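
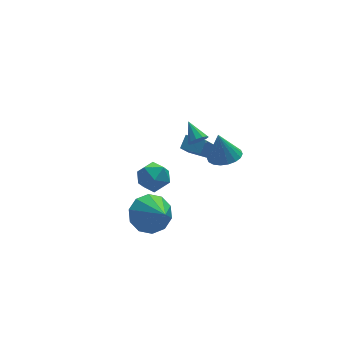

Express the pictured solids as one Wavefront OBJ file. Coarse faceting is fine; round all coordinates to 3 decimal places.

v 0.552 1.667 -0.6
v 1.011 2.075 -0.072
v -0.172 2.441 -0.568
v 0.287 2.849 -0.04
v 1.293 2.411 -1.82
v 1.752 2.819 -1.292
v 0.569 3.185 -1.788
v 1.028 3.593 -1.26
v -2.455 2.122 -2.207
v -2.049 2.49 -2.966
v -1.131 2.17 -1.474
v -0.725 2.538 -2.233
v -1.344 3.041 -1.744
v -2.163 3.011 -2.196
v -1.017 1.649 -2.244
v -1.836 1.619 -2.696
v -1.16 2.198 -2.988
v -1.362 3.058 -2.679
v -1.818 1.602 -1.761
v -2.02 2.462 -1.452
v -0.111 -2.678 3.172
v 0.399 -3.273 3.375
v -0.329 -2.402 4.528
v 0.616 -2.986 3.352
v 0.689 -2.638 3.293
v 0.603 -2.298 3.21
v 0.376 -2.033 3.12
v 0.052 -1.895 3.04
v -0.304 -1.913 2.986
v -0.622 -2.082 2.97
v -0.839 -2.369 2.993
v -0.911 -2.717 3.052
v -0.826 -3.058 3.135
v -0.598 -3.323 3.225
v -0.275 -3.46 3.305
v 0.081 -3.442 3.358
v 0.232 1.188 0.938
v 0.455 1.468 0.547
v 0.128 2.172 1.582
v 0.131 1.466 0.498
v -0.154 1.357 0.617
v -0.292 1.185 0.859
v -0.23 1.013 1.131
v 0.009 0.909 1.329
v 0.333 0.911 1.379
v 0.618 1.019 1.26
v 0.756 1.192 1.018
v 0.694 1.363 0.746
v -3.669 -2.623 0.167
v -2.742 -2.887 -0.251
v -3.531 -4.117 1.413
v -2.632 -2.471 0.235
v -2.918 -2.113 0.695
v -3.491 -1.951 0.953
v -4.131 -2.045 0.911
v -4.595 -2.36 0.584
v -4.705 -2.776 0.098
v -4.419 -3.133 -0.361
v -3.847 -3.296 -0.62
v -3.206 -3.202 -0.577
f 2 4 1
f 5 2 1
f 1 4 3
f 3 5 1
f 2 8 4
f 6 2 5
f 6 8 2
f 4 8 3
f 7 5 3
f 3 8 7
f 7 6 5
f 8 6 7
f 9 20 14
f 9 14 10
f 9 10 16
f 9 16 19
f 9 19 20
f 10 14 18
f 14 20 13
f 20 19 11
f 19 16 15
f 16 10 17
f 12 18 13
f 12 13 11
f 12 11 15
f 12 15 17
f 12 17 18
f 13 18 14
f 11 13 20
f 15 11 19
f 17 15 16
f 18 17 10
f 22 21 24
f 22 24 23
f 24 21 25
f 24 25 23
f 25 21 26
f 25 26 23
f 26 21 27
f 26 27 23
f 27 21 28
f 27 28 23
f 28 21 29
f 28 29 23
f 29 21 30
f 29 30 23
f 30 21 31
f 30 31 23
f 31 21 32
f 31 32 23
f 32 21 33
f 32 33 23
f 33 21 34
f 33 34 23
f 34 21 35
f 34 35 23
f 35 21 36
f 35 36 23
f 36 21 22
f 36 22 23
f 38 37 40
f 38 40 39
f 40 37 41
f 40 41 39
f 41 37 42
f 41 42 39
f 42 37 43
f 42 43 39
f 43 37 44
f 43 44 39
f 44 37 45
f 44 45 39
f 45 37 46
f 45 46 39
f 46 37 47
f 46 47 39
f 47 37 48
f 47 48 39
f 48 37 38
f 48 38 39
f 50 49 52
f 50 52 51
f 52 49 53
f 52 53 51
f 53 49 54
f 53 54 51
f 54 49 55
f 54 55 51
f 55 49 56
f 55 56 51
f 56 49 57
f 56 57 51
f 57 49 58
f 57 58 51
f 58 49 59
f 58 59 51
f 59 49 60
f 59 60 51
f 60 49 50
f 60 50 51



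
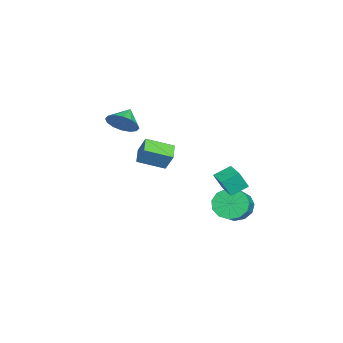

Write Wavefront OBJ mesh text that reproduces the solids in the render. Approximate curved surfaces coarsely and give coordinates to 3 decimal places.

v -3.024 -2.889 0.481
v -2.684 -2.365 1.61
v -3.432 -1.283 -0.141
v -3.092 -0.759 0.988
v -1.928 -2.761 0.092
v -1.588 -2.237 1.221
v -2.336 -1.155 -0.53
v -1.996 -0.631 0.599
v 3.138 2.951 1.115
v 3.382 2.471 2.188
v 2.622 3.819 1.621
v 2.866 3.34 2.693
v 4.194 3.56 1.147
v 4.438 3.081 2.219
v 3.678 4.429 1.652
v 3.922 3.949 2.725
v 2.378 3.55 -0.589
v 2.87 4.132 -1.297
v 4.194 4.032 -0.459
v 3.702 3.45 0.249
v 2.648 4.504 -0.902
v 3.972 4.404 -0.065
v 2.341 4.574 -0.408
v 3.665 4.474 0.429
v 2.045 4.318 0.029
v 3.37 4.218 0.866
v 1.855 3.819 0.27
v 3.18 3.719 1.107
v 1.831 3.234 0.238
v 3.156 3.134 1.075
v 1.981 2.75 -0.056
v 3.305 2.65 0.781
v 2.256 2.519 -0.519
v 3.58 2.419 0.318
v 2.57 2.616 -1.005
v 3.895 2.516 -0.167
v 2.823 3.01 -1.358
v 4.148 2.91 -0.52
v 2.935 3.575 -1.467
v 4.259 3.475 -0.629
v -2.528 -3.684 2.805
v -1.932 -3.505 3.638
v -3.572 -3.416 3.495
v -1.972 -3.029 3.391
v -2.162 -2.728 2.987
v -2.45 -2.683 2.534
v -2.758 -2.907 2.154
v -3.005 -3.339 1.948
v -3.124 -3.864 1.972
v -3.083 -4.34 2.219
v -2.894 -4.641 2.624
v -2.606 -4.685 3.077
v -2.298 -4.462 3.457
v -2.051 -4.03 3.662
f 2 4 1
f 5 2 1
f 1 4 3
f 3 5 1
f 2 8 4
f 6 2 5
f 6 8 2
f 4 8 3
f 7 5 3
f 3 8 7
f 7 6 5
f 8 6 7
f 10 12 9
f 13 10 9
f 9 12 11
f 11 13 9
f 10 16 12
f 14 10 13
f 14 16 10
f 12 16 11
f 15 13 11
f 11 16 15
f 15 14 13
f 16 14 15
f 18 17 21
f 18 21 19
f 19 21 22
f 19 22 20
f 21 17 23
f 21 23 22
f 22 23 24
f 22 24 20
f 23 17 25
f 23 25 24
f 24 25 26
f 24 26 20
f 25 17 27
f 25 27 26
f 26 27 28
f 26 28 20
f 27 17 29
f 27 29 28
f 28 29 30
f 28 30 20
f 29 17 31
f 29 31 30
f 30 31 32
f 30 32 20
f 31 17 33
f 31 33 32
f 32 33 34
f 32 34 20
f 33 17 35
f 33 35 34
f 34 35 36
f 34 36 20
f 35 17 37
f 35 37 36
f 36 37 38
f 36 38 20
f 37 17 39
f 37 39 38
f 38 39 40
f 38 40 20
f 39 17 18
f 39 18 40
f 40 18 19
f 40 19 20
f 42 41 44
f 42 44 43
f 44 41 45
f 44 45 43
f 45 41 46
f 45 46 43
f 46 41 47
f 46 47 43
f 47 41 48
f 47 48 43
f 48 41 49
f 48 49 43
f 49 41 50
f 49 50 43
f 50 41 51
f 50 51 43
f 51 41 52
f 51 52 43
f 52 41 53
f 52 53 43
f 53 41 54
f 53 54 43
f 54 41 42
f 54 42 43



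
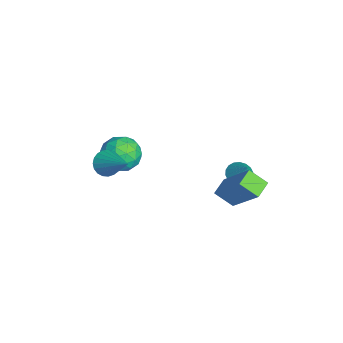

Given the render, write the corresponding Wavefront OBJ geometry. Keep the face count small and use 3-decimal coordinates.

v 0.845 3.703 1.627
v 0.542 3.004 2.211
v 1.933 4.515 3.163
v 1.629 3.816 3.747
v 1.491 3.244 1.413
v 1.187 2.545 1.997
v 2.578 4.056 2.949
v 2.275 3.357 3.533
v -1.283 3.882 0.776
v -0.777 3.797 0.484
v -0.737 4.078 1.664
v -0.82 4.054 0.454
v -0.954 4.277 0.487
v -1.154 4.422 0.578
v -1.379 4.46 0.708
v -1.585 4.383 0.851
v -1.731 4.207 0.98
v -1.788 3.967 1.068
v -1.746 3.709 1.099
v -1.611 3.486 1.066
v -1.412 3.342 0.975
v -1.187 3.304 0.845
v -0.981 3.381 0.701
v -0.835 3.557 0.573
v 0.155 -1.524 3.335
v 0.483 -2.05 3.327
v 1.345 -0.796 4.305
v 0.576 -1.927 3.121
v 0.595 -1.733 2.951
v 0.539 -1.504 2.848
v 0.416 -1.278 2.829
v 0.248 -1.095 2.898
v 0.064 -0.986 3.042
v -0.104 -0.97 3.236
v -0.228 -1.05 3.448
v -0.285 -1.212 3.64
v -0.267 -1.428 3.779
v -0.175 -1.661 3.842
v -0.026 -1.87 3.816
v 0.154 -2.019 3.708
v 0.334 -2.083 3.535
v -2.36 0.013 1.259
v -1.6 -0.495 1.285
v -3.14 -1.125 1.795
v -2.38 -1.633 1.821
v -2.478 -0.928 2.395
v -1.996 -0.225 2.064
v -2.744 -1.395 1.016
v -2.262 -0.692 0.685
v -1.838 -1.366 1.135
v -1.673 -1.077 1.987
v -3.067 -0.543 1.093
v -2.902 -0.254 1.945
v -1.912 -0.141 1.225
v -2.828 -1.479 1.855
v -2.886 -1.064 2.193
v -2.439 -1.363 2.208
v -2.144 0.018 1.683
v -1.697 -0.281 1.698
v -2.213 -0.535 2.35
v -3.043 -1.339 1.382
v -2.596 -1.638 1.397
v -2.301 -0.257 0.872
v -1.854 -0.556 0.887
v -2.527 -1.085 0.73
v -1.605 -0.952 1.152
v -2.063 -1.621 1.467
v -2.277 -1.481 0.994
v -1.994 -1.067 0.799
v -1.508 -0.782 1.653
v -1.966 -1.451 1.968
v -2.024 -1.036 2.305
v -1.74 -0.623 2.11
v -1.647 -1.294 1.564
v -2.774 -0.169 1.112
v -3.232 -0.838 1.427
v -3 -0.997 0.97
v -2.716 -0.584 0.775
v -2.677 0.001 1.613
v -3.135 -0.668 1.928
v -2.746 -0.553 2.281
v -2.463 -0.139 2.086
v -3.093 -0.326 1.516
f 2 4 1
f 5 2 1
f 1 4 3
f 3 5 1
f 2 8 4
f 6 2 5
f 6 8 2
f 4 8 3
f 7 5 3
f 3 8 7
f 7 6 5
f 8 6 7
f 10 9 12
f 10 12 11
f 12 9 13
f 12 13 11
f 13 9 14
f 13 14 11
f 14 9 15
f 14 15 11
f 15 9 16
f 15 16 11
f 16 9 17
f 16 17 11
f 17 9 18
f 17 18 11
f 18 9 19
f 18 19 11
f 19 9 20
f 19 20 11
f 20 9 21
f 20 21 11
f 21 9 22
f 21 22 11
f 22 9 23
f 22 23 11
f 23 9 24
f 23 24 11
f 24 9 10
f 24 10 11
f 26 25 28
f 26 28 27
f 28 25 29
f 28 29 27
f 29 25 30
f 29 30 27
f 30 25 31
f 30 31 27
f 31 25 32
f 31 32 27
f 32 25 33
f 32 33 27
f 33 25 34
f 33 34 27
f 34 25 35
f 34 35 27
f 35 25 36
f 35 36 27
f 36 25 37
f 36 37 27
f 37 25 38
f 37 38 27
f 38 25 39
f 38 39 27
f 39 25 40
f 39 40 27
f 40 25 41
f 40 41 27
f 41 25 26
f 41 26 27
f 42 79 58
f 79 53 82
f 58 82 47
f 79 82 58
f 42 58 54
f 58 47 59
f 54 59 43
f 58 59 54
f 42 54 63
f 54 43 64
f 63 64 49
f 54 64 63
f 42 63 75
f 63 49 78
f 75 78 52
f 63 78 75
f 42 75 79
f 75 52 83
f 79 83 53
f 75 83 79
f 43 59 70
f 59 47 73
f 70 73 51
f 59 73 70
f 47 82 60
f 82 53 81
f 60 81 46
f 82 81 60
f 53 83 80
f 83 52 76
f 80 76 44
f 83 76 80
f 52 78 77
f 78 49 65
f 77 65 48
f 78 65 77
f 49 64 69
f 64 43 66
f 69 66 50
f 64 66 69
f 45 71 57
f 71 51 72
f 57 72 46
f 71 72 57
f 45 57 55
f 57 46 56
f 55 56 44
f 57 56 55
f 45 55 62
f 55 44 61
f 62 61 48
f 55 61 62
f 45 62 67
f 62 48 68
f 67 68 50
f 62 68 67
f 45 67 71
f 67 50 74
f 71 74 51
f 67 74 71
f 46 72 60
f 72 51 73
f 60 73 47
f 72 73 60
f 44 56 80
f 56 46 81
f 80 81 53
f 56 81 80
f 48 61 77
f 61 44 76
f 77 76 52
f 61 76 77
f 50 68 69
f 68 48 65
f 69 65 49
f 68 65 69
f 51 74 70
f 74 50 66
f 70 66 43
f 74 66 70



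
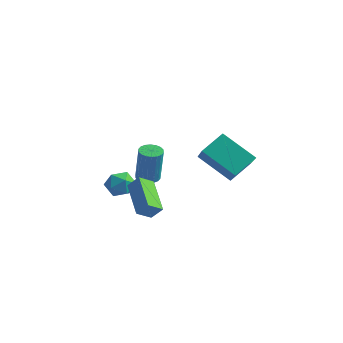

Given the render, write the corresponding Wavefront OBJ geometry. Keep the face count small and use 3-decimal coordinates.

v -3.835 -0.526 0.952
v -3.274 -0.052 0.587
v -3.066 -1.588 0.753
v -2.505 -1.114 0.388
v -2.638 -1.045 1.194
v -3.113 -0.388 1.317
v -3.227 -1.252 0.023
v -3.702 -0.595 0.146
v -2.898 -0.5 0.012
v -2.535 -0.372 0.736
v -3.805 -1.268 0.604
v -3.442 -1.14 1.328
v -2.275 -1.322 1.105
v -1.77 -1.089 1.734
v -2.002 -0.602 0.62
v -1.497 -0.369 1.249
v -0.743 -2.451 0.291
v -0.238 -2.218 0.92
v -0.47 -1.731 -0.194
v 0.035 -1.498 0.435
v -3.624 1.676 -0.052
v -3.285 2.184 -0.072
v -2.938 2.031 1.912
v -3.276 1.524 1.932
v -3.534 2.279 -0.021
v -3.187 2.126 1.963
v -3.801 2.255 0.024
v -3.454 2.102 2.008
v -4.032 2.117 0.053
v -3.685 1.964 2.037
v -4.183 1.891 0.062
v -3.836 1.738 2.046
v -4.223 1.623 0.049
v -3.876 1.47 2.033
v -4.144 1.365 0.015
v -3.797 1.213 1.999
v -3.962 1.169 -0.032
v -3.615 1.016 1.952
v -3.713 1.074 -0.083
v -3.366 0.921 1.901
v -3.446 1.098 -0.128
v -3.099 0.945 1.856
v -3.215 1.236 -0.157
v -2.868 1.083 1.827
v -3.064 1.462 -0.166
v -2.717 1.309 1.818
v -3.024 1.73 -0.153
v -2.677 1.577 1.831
v -3.103 1.987 -0.119
v -2.756 1.835 1.865
v 1.588 -0.63 4.41
v 1.864 0.513 5.17
v 0.524 0.378 3.281
v 0.8 1.521 4.041
v 3.2 -0.241 3.239
v 3.476 0.902 3.999
v 2.136 0.767 2.11
v 2.412 1.91 2.87
f 1 12 6
f 1 6 2
f 1 2 8
f 1 8 11
f 1 11 12
f 2 6 10
f 6 12 5
f 12 11 3
f 11 8 7
f 8 2 9
f 4 10 5
f 4 5 3
f 4 3 7
f 4 7 9
f 4 9 10
f 5 10 6
f 3 5 12
f 7 3 11
f 9 7 8
f 10 9 2
f 14 16 13
f 17 14 13
f 13 16 15
f 15 17 13
f 14 20 16
f 18 14 17
f 18 20 14
f 16 20 15
f 19 17 15
f 15 20 19
f 19 18 17
f 20 18 19
f 22 21 25
f 22 25 23
f 23 25 26
f 23 26 24
f 25 21 27
f 25 27 26
f 26 27 28
f 26 28 24
f 27 21 29
f 27 29 28
f 28 29 30
f 28 30 24
f 29 21 31
f 29 31 30
f 30 31 32
f 30 32 24
f 31 21 33
f 31 33 32
f 32 33 34
f 32 34 24
f 33 21 35
f 33 35 34
f 34 35 36
f 34 36 24
f 35 21 37
f 35 37 36
f 36 37 38
f 36 38 24
f 37 21 39
f 37 39 38
f 38 39 40
f 38 40 24
f 39 21 41
f 39 41 40
f 40 41 42
f 40 42 24
f 41 21 43
f 41 43 42
f 42 43 44
f 42 44 24
f 43 21 45
f 43 45 44
f 44 45 46
f 44 46 24
f 45 21 47
f 45 47 46
f 46 47 48
f 46 48 24
f 47 21 49
f 47 49 48
f 48 49 50
f 48 50 24
f 49 21 22
f 49 22 50
f 50 22 23
f 50 23 24
f 52 54 51
f 55 52 51
f 51 54 53
f 53 55 51
f 52 58 54
f 56 52 55
f 56 58 52
f 54 58 53
f 57 55 53
f 53 58 57
f 57 56 55
f 58 56 57



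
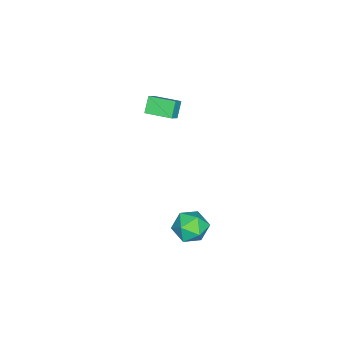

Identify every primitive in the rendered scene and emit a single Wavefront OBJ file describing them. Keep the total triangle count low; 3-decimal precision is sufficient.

v 3.073 2.587 -1.751
v 3.629 2.355 -2.547
v 3.311 1.105 -1.153
v 3.867 0.873 -1.949
v 4.204 1.533 -1.28
v 4.057 2.45 -1.65
v 2.883 1.01 -2.05
v 2.736 1.927 -2.42
v 3.512 1.381 -2.732
v 4.328 1.704 -2.256
v 2.612 1.756 -1.444
v 3.428 2.079 -0.968
v -3.328 -3.36 -0.848
v -4.015 -3.428 -0.056
v -3.343 -1.855 -0.731
v -4.03 -1.922 0.06
v -2.67 -3.398 -0.28
v -3.357 -3.465 0.511
v -2.685 -1.892 -0.164
v -3.372 -1.96 0.628
f 1 12 6
f 1 6 2
f 1 2 8
f 1 8 11
f 1 11 12
f 2 6 10
f 6 12 5
f 12 11 3
f 11 8 7
f 8 2 9
f 4 10 5
f 4 5 3
f 4 3 7
f 4 7 9
f 4 9 10
f 5 10 6
f 3 5 12
f 7 3 11
f 9 7 8
f 10 9 2
f 14 16 13
f 17 14 13
f 13 16 15
f 15 17 13
f 14 20 16
f 18 14 17
f 18 20 14
f 16 20 15
f 19 17 15
f 15 20 19
f 19 18 17
f 20 18 19



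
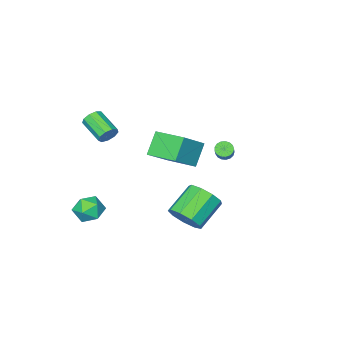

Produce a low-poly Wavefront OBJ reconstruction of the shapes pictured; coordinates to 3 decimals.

v 3.481 -1.812 -2.602
v 4.355 -2.013 -2.992
v 2.805 -2.867 -3.568
v 3.679 -3.068 -3.958
v 3.482 -3.333 -3.038
v 3.9 -2.68 -2.441
v 3.26 -2.2 -4.119
v 3.678 -1.547 -3.522
v 4.218 -2.253 -3.93
v 4.355 -2.953 -3.262
v 2.805 -1.927 -3.298
v 2.942 -2.627 -2.63
v 2.927 -1.434 2.818
v 3.2 -1.676 2.304
v 3.107 -3.148 2.949
v 2.833 -2.906 3.462
v 3.5 -1.568 2.594
v 3.407 -3.04 3.238
v 3.532 -1.397 2.988
v 3.439 -2.87 3.633
v 3.281 -1.244 3.303
v 3.188 -2.716 3.947
v 2.864 -1.179 3.391
v 2.771 -2.652 4.035
v 2.476 -1.234 3.21
v 2.383 -2.706 3.855
v 2.299 -1.382 2.846
v 2.206 -2.854 3.49
v 2.416 -1.554 2.469
v 2.323 -3.027 3.113
v 2.772 -1.67 2.255
v 2.679 -3.143 2.899
v -0.963 -0.49 1.475
v 0.585 -0.36 2.67
v -1.332 1.374 1.749
v 0.216 1.505 2.944
v -0.036 -0.125 0.236
v 1.512 0.006 1.431
v -0.405 1.74 0.51
v 1.143 1.87 1.705
v 1.671 3.217 -1.913
v 2.239 2.759 -1.145
v 0.598 2.545 -0.058
v 0.029 3.003 -0.827
v 2.214 3.477 -1.041
v 0.573 3.262 0.046
v 1.935 4.072 -1.345
v 0.294 3.858 -0.259
v 1.532 4.268 -1.915
v -0.109 4.054 -0.829
v 1.194 3.972 -2.484
v -0.448 3.758 -1.398
v 1.079 3.323 -2.786
v -0.562 3.108 -1.7
v 1.241 2.624 -2.68
v -0.4 2.41 -1.593
v 1.604 2.203 -2.214
v -0.037 1.989 -1.128
v 1.998 2.257 -1.608
v 0.357 2.042 -0.522
v -4.163 -0.081 -0.893
v -3.839 -0.492 -0.809
v -2.813 0.57 0.418
v -3.137 0.981 0.333
v -3.733 -0.37 -1.004
v -2.706 0.692 0.223
v -3.725 -0.181 -1.174
v -2.698 0.881 0.053
v -3.817 0.03 -1.279
v -2.791 1.092 -0.053
v -3.989 0.216 -1.296
v -2.962 1.278 -0.07
v -4.201 0.334 -1.221
v -3.174 1.396 0.006
v -4.404 0.357 -1.071
v -3.377 1.419 0.156
v -4.552 0.279 -0.88
v -3.525 1.341 0.347
v -4.611 0.119 -0.692
v -3.584 1.181 0.535
v -4.567 -0.087 -0.55
v -3.541 0.975 0.676
v -4.431 -0.291 -0.487
v -3.404 0.771 0.739
v -4.234 -0.448 -0.517
v -3.207 0.614 0.71
v -4.02 -0.52 -0.633
v -2.993 0.542 0.593
f 1 12 6
f 1 6 2
f 1 2 8
f 1 8 11
f 1 11 12
f 2 6 10
f 6 12 5
f 12 11 3
f 11 8 7
f 8 2 9
f 4 10 5
f 4 5 3
f 4 3 7
f 4 7 9
f 4 9 10
f 5 10 6
f 3 5 12
f 7 3 11
f 9 7 8
f 10 9 2
f 14 13 17
f 14 17 15
f 15 17 18
f 15 18 16
f 17 13 19
f 17 19 18
f 18 19 20
f 18 20 16
f 19 13 21
f 19 21 20
f 20 21 22
f 20 22 16
f 21 13 23
f 21 23 22
f 22 23 24
f 22 24 16
f 23 13 25
f 23 25 24
f 24 25 26
f 24 26 16
f 25 13 27
f 25 27 26
f 26 27 28
f 26 28 16
f 27 13 29
f 27 29 28
f 28 29 30
f 28 30 16
f 29 13 31
f 29 31 30
f 30 31 32
f 30 32 16
f 31 13 14
f 31 14 32
f 32 14 15
f 32 15 16
f 34 36 33
f 37 34 33
f 33 36 35
f 35 37 33
f 34 40 36
f 38 34 37
f 38 40 34
f 36 40 35
f 39 37 35
f 35 40 39
f 39 38 37
f 40 38 39
f 42 41 45
f 42 45 43
f 43 45 46
f 43 46 44
f 45 41 47
f 45 47 46
f 46 47 48
f 46 48 44
f 47 41 49
f 47 49 48
f 48 49 50
f 48 50 44
f 49 41 51
f 49 51 50
f 50 51 52
f 50 52 44
f 51 41 53
f 51 53 52
f 52 53 54
f 52 54 44
f 53 41 55
f 53 55 54
f 54 55 56
f 54 56 44
f 55 41 57
f 55 57 56
f 56 57 58
f 56 58 44
f 57 41 59
f 57 59 58
f 58 59 60
f 58 60 44
f 59 41 42
f 59 42 60
f 60 42 43
f 60 43 44
f 62 61 65
f 62 65 63
f 63 65 66
f 63 66 64
f 65 61 67
f 65 67 66
f 66 67 68
f 66 68 64
f 67 61 69
f 67 69 68
f 68 69 70
f 68 70 64
f 69 61 71
f 69 71 70
f 70 71 72
f 70 72 64
f 71 61 73
f 71 73 72
f 72 73 74
f 72 74 64
f 73 61 75
f 73 75 74
f 74 75 76
f 74 76 64
f 75 61 77
f 75 77 76
f 76 77 78
f 76 78 64
f 77 61 79
f 77 79 78
f 78 79 80
f 78 80 64
f 79 61 81
f 79 81 80
f 80 81 82
f 80 82 64
f 81 61 83
f 81 83 82
f 82 83 84
f 82 84 64
f 83 61 85
f 83 85 84
f 84 85 86
f 84 86 64
f 85 61 87
f 85 87 86
f 86 87 88
f 86 88 64
f 87 61 62
f 87 62 88
f 88 62 63
f 88 63 64



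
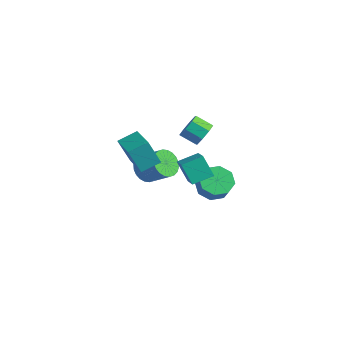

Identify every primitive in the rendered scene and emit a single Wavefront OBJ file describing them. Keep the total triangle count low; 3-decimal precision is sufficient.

v -0.347 4.054 1.088
v 0.181 3.928 1.793
v -0.725 3.401 2.378
v -1.253 3.526 1.672
v -0.15 4.523 1.818
v -1.056 3.996 2.402
v -0.596 4.843 1.415
v -1.502 4.316 1.999
v -0.897 4.701 0.82
v -1.802 4.173 1.404
v -0.875 4.179 0.382
v -1.781 3.652 0.967
v -0.544 3.584 0.358
v -1.45 3.057 0.942
v -0.098 3.264 0.761
v -1.004 2.737 1.345
v 0.202 3.407 1.356
v -0.703 2.879 1.94
v -4.225 2.775 -3.577
v -3.606 2.153 -4.097
v -2.236 2.604 -3.003
v -2.855 3.225 -2.483
v -3.559 2.495 -4.296
v -2.188 2.945 -3.203
v -3.613 2.878 -4.386
v -2.243 3.329 -3.292
v -3.761 3.246 -4.353
v -2.391 3.697 -3.259
v -3.979 3.543 -4.201
v -2.609 3.993 -3.108
v -4.235 3.722 -3.955
v -2.865 4.173 -2.861
v -4.489 3.757 -3.651
v -3.119 4.208 -2.557
v -4.703 3.643 -3.335
v -3.333 4.093 -2.242
v -4.844 3.396 -3.057
v -3.474 3.847 -1.963
v -4.892 3.055 -2.857
v -3.521 3.505 -1.764
v -4.837 2.671 -2.768
v -3.467 3.122 -1.674
v -4.689 2.303 -2.801
v -3.319 2.754 -1.707
v -4.471 2.007 -2.952
v -3.101 2.457 -1.859
v -4.215 1.827 -3.199
v -2.845 2.278 -2.105
v -3.961 1.792 -3.503
v -2.591 2.243 -2.409
v -3.747 1.907 -3.818
v -2.377 2.357 -2.725
v -1.669 -0.441 0.239
v -2.13 -0.993 1.955
v -1.345 0.749 0.71
v -1.806 0.196 2.425
v 0.046 -1.016 0.515
v -0.415 -1.569 2.23
v 0.37 0.173 0.985
v -0.091 -0.379 2.701
v 3.191 -0.24 1.24
v 2.364 -0.343 2.452
v 3.618 0.957 1.633
v 2.791 0.854 2.844
v 4.349 -0.894 1.976
v 3.522 -0.997 3.187
v 4.776 0.303 2.368
v 3.949 0.2 3.58
v 1.314 3.278 -2.075
v 2.205 3.339 -2.665
v 2.937 3.002 -1.595
v 2.046 2.942 -1.005
v 2.014 4.052 -2.311
v 2.746 3.716 -1.24
v 1.414 4.312 -1.818
v 2.146 3.975 -0.748
v 0.755 3.967 -1.476
v 1.487 3.63 -0.406
v 0.423 3.218 -1.485
v 1.155 2.881 -0.415
v 0.614 2.504 -1.84
v 1.346 2.168 -0.769
v 1.214 2.245 -2.332
v 1.946 1.908 -1.262
v 1.873 2.59 -2.674
v 2.605 2.253 -1.604
f 2 1 5
f 2 5 3
f 3 5 6
f 3 6 4
f 5 1 7
f 5 7 6
f 6 7 8
f 6 8 4
f 7 1 9
f 7 9 8
f 8 9 10
f 8 10 4
f 9 1 11
f 9 11 10
f 10 11 12
f 10 12 4
f 11 1 13
f 11 13 12
f 12 13 14
f 12 14 4
f 13 1 15
f 13 15 14
f 14 15 16
f 14 16 4
f 15 1 17
f 15 17 16
f 16 17 18
f 16 18 4
f 17 1 2
f 17 2 18
f 18 2 3
f 18 3 4
f 20 19 23
f 20 23 21
f 21 23 24
f 21 24 22
f 23 19 25
f 23 25 24
f 24 25 26
f 24 26 22
f 25 19 27
f 25 27 26
f 26 27 28
f 26 28 22
f 27 19 29
f 27 29 28
f 28 29 30
f 28 30 22
f 29 19 31
f 29 31 30
f 30 31 32
f 30 32 22
f 31 19 33
f 31 33 32
f 32 33 34
f 32 34 22
f 33 19 35
f 33 35 34
f 34 35 36
f 34 36 22
f 35 19 37
f 35 37 36
f 36 37 38
f 36 38 22
f 37 19 39
f 37 39 38
f 38 39 40
f 38 40 22
f 39 19 41
f 39 41 40
f 40 41 42
f 40 42 22
f 41 19 43
f 41 43 42
f 42 43 44
f 42 44 22
f 43 19 45
f 43 45 44
f 44 45 46
f 44 46 22
f 45 19 47
f 45 47 46
f 46 47 48
f 46 48 22
f 47 19 49
f 47 49 48
f 48 49 50
f 48 50 22
f 49 19 51
f 49 51 50
f 50 51 52
f 50 52 22
f 51 19 20
f 51 20 52
f 52 20 21
f 52 21 22
f 54 56 53
f 57 54 53
f 53 56 55
f 55 57 53
f 54 60 56
f 58 54 57
f 58 60 54
f 56 60 55
f 59 57 55
f 55 60 59
f 59 58 57
f 60 58 59
f 62 64 61
f 65 62 61
f 61 64 63
f 63 65 61
f 62 68 64
f 66 62 65
f 66 68 62
f 64 68 63
f 67 65 63
f 63 68 67
f 67 66 65
f 68 66 67
f 70 69 73
f 70 73 71
f 71 73 74
f 71 74 72
f 73 69 75
f 73 75 74
f 74 75 76
f 74 76 72
f 75 69 77
f 75 77 76
f 76 77 78
f 76 78 72
f 77 69 79
f 77 79 78
f 78 79 80
f 78 80 72
f 79 69 81
f 79 81 80
f 80 81 82
f 80 82 72
f 81 69 83
f 81 83 82
f 82 83 84
f 82 84 72
f 83 69 85
f 83 85 84
f 84 85 86
f 84 86 72
f 85 69 70
f 85 70 86
f 86 70 71
f 86 71 72



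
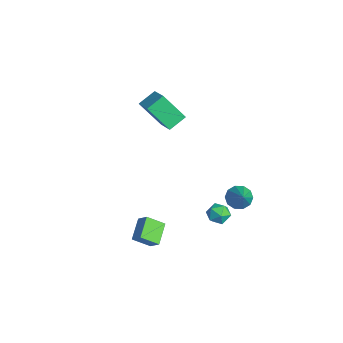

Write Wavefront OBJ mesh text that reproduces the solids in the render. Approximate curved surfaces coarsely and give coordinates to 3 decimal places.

v 1.845 2.99 -2.662
v 2.58 2.952 -2.692
v 1.78 1.808 -2.788
v 2.515 1.77 -2.818
v 2.18 1.95 -2.187
v 2.221 2.681 -2.109
v 2.139 2.079 -3.371
v 2.18 2.81 -3.293
v 2.762 2.389 -3.129
v 2.787 2.31 -2.398
v 1.573 2.45 -3.082
v 1.598 2.371 -2.351
v 3.118 -1.372 -1.802
v 2.931 -2.311 -1.112
v 3.655 -1.07 -1.246
v 3.468 -2.009 -0.556
v 4.132 -2.031 -2.424
v 3.945 -2.97 -1.734
v 4.669 -1.729 -1.868
v 4.482 -2.668 -1.178
v 2.172 3.527 -1.664
v 2.699 3.579 -2.209
v 3.508 3.273 -0.396
v 2.621 4.011 -2.041
v 2.372 4.258 -1.728
v 2.046 4.226 -1.392
v 1.768 3.927 -1.159
v 1.645 3.475 -1.119
v 1.722 3.044 -1.287
v 1.971 2.797 -1.599
v 2.297 2.829 -1.936
v 2.575 3.128 -2.169
v -3.297 0.916 0.74
v -3.976 -0.141 2.257
v -3.605 1.927 1.307
v -4.285 0.87 2.824
v -1.915 0.97 1.396
v -2.595 -0.087 2.913
v -2.224 1.981 1.963
v -2.903 0.924 3.48
f 1 12 6
f 1 6 2
f 1 2 8
f 1 8 11
f 1 11 12
f 2 6 10
f 6 12 5
f 12 11 3
f 11 8 7
f 8 2 9
f 4 10 5
f 4 5 3
f 4 3 7
f 4 7 9
f 4 9 10
f 5 10 6
f 3 5 12
f 7 3 11
f 9 7 8
f 10 9 2
f 14 16 13
f 17 14 13
f 13 16 15
f 15 17 13
f 14 20 16
f 18 14 17
f 18 20 14
f 16 20 15
f 19 17 15
f 15 20 19
f 19 18 17
f 20 18 19
f 22 21 24
f 22 24 23
f 24 21 25
f 24 25 23
f 25 21 26
f 25 26 23
f 26 21 27
f 26 27 23
f 27 21 28
f 27 28 23
f 28 21 29
f 28 29 23
f 29 21 30
f 29 30 23
f 30 21 31
f 30 31 23
f 31 21 32
f 31 32 23
f 32 21 22
f 32 22 23
f 34 36 33
f 37 34 33
f 33 36 35
f 35 37 33
f 34 40 36
f 38 34 37
f 38 40 34
f 36 40 35
f 39 37 35
f 35 40 39
f 39 38 37
f 40 38 39



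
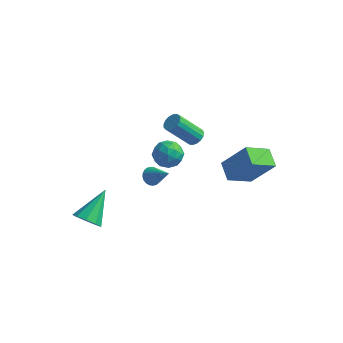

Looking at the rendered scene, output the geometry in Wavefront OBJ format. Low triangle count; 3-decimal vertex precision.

v 2.414 4.281 -2.733
v 1.595 3.08 -1.931
v 3.685 4.511 -1.09
v 2.866 3.31 -0.288
v 3.154 3.47 -3.192
v 2.335 2.269 -2.39
v 4.425 3.7 -1.549
v 3.606 2.499 -0.747
v 0.256 -0.494 1.863
v 0.786 -0.634 2.515
v 0.454 -1.786 1.425
v 0.984 -1.926 2.077
v 0.151 -1.821 2.22
v 0.029 -1.022 2.491
v 1.211 -1.398 1.449
v 1.089 -0.599 1.72
v 1.376 -1.192 2.259
v 0.721 -1.454 2.736
v 0.519 -0.966 1.204
v -0.136 -1.228 1.681
v 0.504 -0.451 2.227
v 0.736 -1.969 1.713
v 0.246 -1.908 1.797
v 0.558 -1.99 2.18
v 0.059 -0.679 2.213
v 0.37 -0.761 2.596
v -0.004 -1.459 2.423
v 0.87 -1.659 1.344
v 1.181 -1.741 1.727
v 0.682 -0.43 1.76
v 0.994 -0.512 2.143
v 1.244 -0.961 1.517
v 1.162 -0.861 2.46
v 1.278 -1.62 2.203
v 1.412 -1.31 1.834
v 1.34 -0.841 1.993
v 0.777 -1.015 2.74
v 0.893 -1.774 2.483
v 0.403 -1.712 2.567
v 0.332 -1.243 2.726
v 1.124 -1.343 2.59
v 0.347 -0.646 1.457
v 0.463 -1.405 1.2
v 0.908 -1.177 1.214
v 0.837 -0.708 1.373
v -0.038 -0.8 1.737
v 0.078 -1.559 1.48
v -0.1 -1.579 1.947
v -0.172 -1.11 2.106
v 0.116 -1.077 1.35
v -3.366 -2.567 -4.063
v -2.673 -2.907 -3.73
v -3.154 -0.893 -2.797
v -2.534 -2.582 -4.183
v -2.784 -2.25 -4.58
v -3.306 -2.066 -4.735
v -3.856 -2.117 -4.576
v -4.176 -2.379 -4.177
v -4.117 -2.728 -3.725
v -3.707 -3.002 -3.431
v -3.136 -3.073 -3.433
v 0.822 1.554 1.193
v 1.051 1.926 1.544
v 0.067 1.197 2.958
v -0.162 0.826 2.607
v 0.83 2.05 1.454
v -0.153 1.321 2.868
v 0.608 2.06 1.305
v -0.376 1.331 2.719
v 0.435 1.954 1.13
v -0.549 1.225 2.544
v 0.35 1.757 0.969
v -0.633 1.028 2.383
v 0.373 1.513 0.86
v -0.61 0.784 2.274
v 0.5 1.279 0.827
v -0.484 0.55 2.241
v 0.7 1.108 0.878
v -0.284 0.379 2.292
v 0.927 1.039 1.001
v -0.056 0.31 2.415
v 1.131 1.088 1.168
v 0.148 0.36 2.582
v 1.264 1.244 1.341
v 0.281 0.516 2.755
v 1.295 1.471 1.48
v 0.312 0.743 2.894
v 1.218 1.717 1.553
v 0.235 0.989 2.967
v -1.73 1.622 -3.196
v -1.344 1.914 -3.534
v -0.55 1.258 -2.164
v -1.416 2.081 -3.393
v -1.535 2.179 -3.222
v -1.684 2.191 -3.048
v -1.84 2.118 -2.895
v -1.98 1.968 -2.789
v -2.081 1.766 -2.744
v -2.129 1.543 -2.769
v -2.116 1.331 -2.858
v -2.044 1.163 -2.999
v -1.925 1.066 -3.17
v -1.776 1.053 -3.345
v -1.62 1.127 -3.497
v -1.48 1.276 -3.604
v -1.379 1.478 -3.648
v -1.331 1.702 -3.624
f 2 4 1
f 5 2 1
f 1 4 3
f 3 5 1
f 2 8 4
f 6 2 5
f 6 8 2
f 4 8 3
f 7 5 3
f 3 8 7
f 7 6 5
f 8 6 7
f 9 46 25
f 46 20 49
f 25 49 14
f 46 49 25
f 9 25 21
f 25 14 26
f 21 26 10
f 25 26 21
f 9 21 30
f 21 10 31
f 30 31 16
f 21 31 30
f 9 30 42
f 30 16 45
f 42 45 19
f 30 45 42
f 9 42 46
f 42 19 50
f 46 50 20
f 42 50 46
f 10 26 37
f 26 14 40
f 37 40 18
f 26 40 37
f 14 49 27
f 49 20 48
f 27 48 13
f 49 48 27
f 20 50 47
f 50 19 43
f 47 43 11
f 50 43 47
f 19 45 44
f 45 16 32
f 44 32 15
f 45 32 44
f 16 31 36
f 31 10 33
f 36 33 17
f 31 33 36
f 12 38 24
f 38 18 39
f 24 39 13
f 38 39 24
f 12 24 22
f 24 13 23
f 22 23 11
f 24 23 22
f 12 22 29
f 22 11 28
f 29 28 15
f 22 28 29
f 12 29 34
f 29 15 35
f 34 35 17
f 29 35 34
f 12 34 38
f 34 17 41
f 38 41 18
f 34 41 38
f 13 39 27
f 39 18 40
f 27 40 14
f 39 40 27
f 11 23 47
f 23 13 48
f 47 48 20
f 23 48 47
f 15 28 44
f 28 11 43
f 44 43 19
f 28 43 44
f 17 35 36
f 35 15 32
f 36 32 16
f 35 32 36
f 18 41 37
f 41 17 33
f 37 33 10
f 41 33 37
f 52 51 54
f 52 54 53
f 54 51 55
f 54 55 53
f 55 51 56
f 55 56 53
f 56 51 57
f 56 57 53
f 57 51 58
f 57 58 53
f 58 51 59
f 58 59 53
f 59 51 60
f 59 60 53
f 60 51 61
f 60 61 53
f 61 51 52
f 61 52 53
f 63 62 66
f 63 66 64
f 64 66 67
f 64 67 65
f 66 62 68
f 66 68 67
f 67 68 69
f 67 69 65
f 68 62 70
f 68 70 69
f 69 70 71
f 69 71 65
f 70 62 72
f 70 72 71
f 71 72 73
f 71 73 65
f 72 62 74
f 72 74 73
f 73 74 75
f 73 75 65
f 74 62 76
f 74 76 75
f 75 76 77
f 75 77 65
f 76 62 78
f 76 78 77
f 77 78 79
f 77 79 65
f 78 62 80
f 78 80 79
f 79 80 81
f 79 81 65
f 80 62 82
f 80 82 81
f 81 82 83
f 81 83 65
f 82 62 84
f 82 84 83
f 83 84 85
f 83 85 65
f 84 62 86
f 84 86 85
f 85 86 87
f 85 87 65
f 86 62 88
f 86 88 87
f 87 88 89
f 87 89 65
f 88 62 63
f 88 63 89
f 89 63 64
f 89 64 65
f 91 90 93
f 91 93 92
f 93 90 94
f 93 94 92
f 94 90 95
f 94 95 92
f 95 90 96
f 95 96 92
f 96 90 97
f 96 97 92
f 97 90 98
f 97 98 92
f 98 90 99
f 98 99 92
f 99 90 100
f 99 100 92
f 100 90 101
f 100 101 92
f 101 90 102
f 101 102 92
f 102 90 103
f 102 103 92
f 103 90 104
f 103 104 92
f 104 90 105
f 104 105 92
f 105 90 106
f 105 106 92
f 106 90 107
f 106 107 92
f 107 90 91
f 107 91 92



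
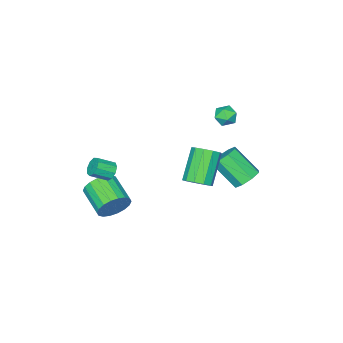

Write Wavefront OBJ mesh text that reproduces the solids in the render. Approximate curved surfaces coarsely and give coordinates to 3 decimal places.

v 0.999 1.471 -1.106
v 1.541 1.761 -0.548
v 0.203 1.16 1.064
v -0.339 0.869 0.506
v 1.221 2.142 -0.672
v -0.118 1.541 0.941
v 0.816 2.267 -0.961
v -0.522 1.666 0.651
v 0.481 2.088 -1.306
v -0.857 1.487 0.306
v 0.344 1.672 -1.574
v -0.994 1.071 0.038
v 0.457 1.18 -1.664
v -0.881 0.579 -0.052
v 0.778 0.799 -1.541
v -0.561 0.198 0.072
v 1.182 0.674 -1.251
v -0.156 0.073 0.361
v 1.517 0.853 -0.906
v 0.179 0.252 0.706
v 1.654 1.269 -0.638
v 0.316 0.668 0.974
v -3.254 1.232 -3.396
v -2.431 1.123 -3.718
v -2.064 -0.341 -2.287
v -2.886 -0.232 -1.964
v -2.459 1.595 -3.228
v -2.091 0.131 -1.797
v -2.952 1.855 -2.836
v -2.584 0.391 -1.405
v -3.621 1.749 -2.772
v -3.254 0.286 -1.341
v -4.076 1.341 -3.073
v -3.709 -0.123 -1.642
v -4.049 0.869 -3.563
v -3.681 -0.595 -2.132
v -3.556 0.609 -3.955
v -3.188 -0.855 -2.524
v -2.886 0.714 -4.019
v -2.519 -0.749 -2.588
v 3.703 -2.111 -3.572
v 4.114 -2.555 -4.393
v 3.587 -4.193 -3.77
v 3.177 -3.749 -2.948
v 4.458 -2.553 -4.097
v 3.931 -4.191 -3.473
v 4.652 -2.463 -3.697
v 4.126 -4.101 -3.073
v 4.659 -2.304 -3.272
v 4.133 -3.942 -2.648
v 4.476 -2.106 -2.906
v 3.95 -3.744 -2.283
v 4.14 -1.909 -2.672
v 3.614 -3.547 -2.049
v 3.718 -1.752 -2.617
v 3.192 -3.391 -1.994
v 3.293 -1.667 -2.75
v 2.766 -3.305 -2.127
v 2.949 -1.669 -3.047
v 2.422 -3.307 -2.423
v 2.754 -1.759 -3.447
v 2.228 -3.397 -2.823
v 2.747 -1.918 -3.872
v 2.221 -3.556 -3.248
v 2.93 -2.116 -4.237
v 2.404 -3.754 -3.614
v 3.266 -2.313 -4.471
v 2.74 -3.951 -3.848
v 3.688 -2.469 -4.526
v 3.162 -4.108 -3.903
v 3.358 -2.663 -1.08
v 3.77 -2.48 -1.506
v 4.594 -3.034 -0.945
v 4.182 -3.217 -0.52
v 3.749 -2.195 -1.192
v 4.573 -2.749 -0.632
v 3.544 -2.129 -0.827
v 4.368 -2.683 -0.266
v 3.253 -2.313 -0.58
v 4.077 -2.867 -0.019
v 3.01 -2.661 -0.567
v 3.834 -3.214 -0.006
v 2.931 -3.01 -0.794
v 3.755 -3.563 -0.234
v 3.051 -3.197 -1.156
v 3.875 -3.75 -0.595
v 3.315 -3.134 -1.482
v 4.139 -3.687 -0.921
v 3.599 -2.851 -1.62
v 4.423 -3.404 -1.059
v -4.444 -0.713 0.437
v -3.866 -0.277 0.215
v -3.654 -1.523 0.905
v -3.076 -1.087 0.683
v -3.531 -0.856 1.241
v -4.02 -0.355 0.952
v -3.5 -1.445 0.168
v -3.989 -0.944 -0.121
v -3.283 -0.73 0.048
v -3.302 -0.365 0.712
v -4.218 -1.435 0.408
v -4.237 -1.07 1.072
f 2 1 5
f 2 5 3
f 3 5 6
f 3 6 4
f 5 1 7
f 5 7 6
f 6 7 8
f 6 8 4
f 7 1 9
f 7 9 8
f 8 9 10
f 8 10 4
f 9 1 11
f 9 11 10
f 10 11 12
f 10 12 4
f 11 1 13
f 11 13 12
f 12 13 14
f 12 14 4
f 13 1 15
f 13 15 14
f 14 15 16
f 14 16 4
f 15 1 17
f 15 17 16
f 16 17 18
f 16 18 4
f 17 1 19
f 17 19 18
f 18 19 20
f 18 20 4
f 19 1 21
f 19 21 20
f 20 21 22
f 20 22 4
f 21 1 2
f 21 2 22
f 22 2 3
f 22 3 4
f 24 23 27
f 24 27 25
f 25 27 28
f 25 28 26
f 27 23 29
f 27 29 28
f 28 29 30
f 28 30 26
f 29 23 31
f 29 31 30
f 30 31 32
f 30 32 26
f 31 23 33
f 31 33 32
f 32 33 34
f 32 34 26
f 33 23 35
f 33 35 34
f 34 35 36
f 34 36 26
f 35 23 37
f 35 37 36
f 36 37 38
f 36 38 26
f 37 23 39
f 37 39 38
f 38 39 40
f 38 40 26
f 39 23 24
f 39 24 40
f 40 24 25
f 40 25 26
f 42 41 45
f 42 45 43
f 43 45 46
f 43 46 44
f 45 41 47
f 45 47 46
f 46 47 48
f 46 48 44
f 47 41 49
f 47 49 48
f 48 49 50
f 48 50 44
f 49 41 51
f 49 51 50
f 50 51 52
f 50 52 44
f 51 41 53
f 51 53 52
f 52 53 54
f 52 54 44
f 53 41 55
f 53 55 54
f 54 55 56
f 54 56 44
f 55 41 57
f 55 57 56
f 56 57 58
f 56 58 44
f 57 41 59
f 57 59 58
f 58 59 60
f 58 60 44
f 59 41 61
f 59 61 60
f 60 61 62
f 60 62 44
f 61 41 63
f 61 63 62
f 62 63 64
f 62 64 44
f 63 41 65
f 63 65 64
f 64 65 66
f 64 66 44
f 65 41 67
f 65 67 66
f 66 67 68
f 66 68 44
f 67 41 69
f 67 69 68
f 68 69 70
f 68 70 44
f 69 41 42
f 69 42 70
f 70 42 43
f 70 43 44
f 72 71 75
f 72 75 73
f 73 75 76
f 73 76 74
f 75 71 77
f 75 77 76
f 76 77 78
f 76 78 74
f 77 71 79
f 77 79 78
f 78 79 80
f 78 80 74
f 79 71 81
f 79 81 80
f 80 81 82
f 80 82 74
f 81 71 83
f 81 83 82
f 82 83 84
f 82 84 74
f 83 71 85
f 83 85 84
f 84 85 86
f 84 86 74
f 85 71 87
f 85 87 86
f 86 87 88
f 86 88 74
f 87 71 89
f 87 89 88
f 88 89 90
f 88 90 74
f 89 71 72
f 89 72 90
f 90 72 73
f 90 73 74
f 91 102 96
f 91 96 92
f 91 92 98
f 91 98 101
f 91 101 102
f 92 96 100
f 96 102 95
f 102 101 93
f 101 98 97
f 98 92 99
f 94 100 95
f 94 95 93
f 94 93 97
f 94 97 99
f 94 99 100
f 95 100 96
f 93 95 102
f 97 93 101
f 99 97 98
f 100 99 92



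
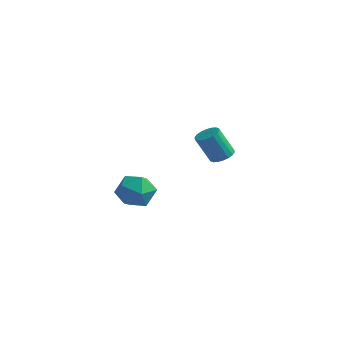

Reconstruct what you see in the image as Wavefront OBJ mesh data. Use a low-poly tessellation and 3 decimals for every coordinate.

v 1.557 -2.59 1.817
v 2.33 -2.486 1.564
v 1.93 -3.654 2.516
v 2.703 -3.55 2.263
v 2.365 -3.012 2.781
v 2.135 -2.354 2.349
v 2.125 -3.786 1.731
v 1.895 -3.128 1.299
v 2.681 -3.225 1.51
v 2.83 -2.747 2.16
v 1.43 -3.393 1.92
v 1.579 -2.915 2.57
v 2.73 1.813 1.934
v 3.166 1.982 2.164
v 2.685 1.655 3.315
v 2.25 1.487 3.086
v 3.032 2.171 2.162
v 2.551 1.844 3.313
v 2.839 2.289 2.114
v 2.358 1.962 3.266
v 2.624 2.313 2.032
v 2.143 1.986 3.183
v 2.43 2.238 1.929
v 1.95 1.911 3.081
v 2.296 2.079 1.828
v 1.815 1.752 2.98
v 2.248 1.867 1.748
v 1.767 1.541 2.9
v 2.295 1.645 1.705
v 1.814 1.318 2.856
v 2.429 1.456 1.707
v 1.948 1.129 2.858
v 2.622 1.338 1.754
v 2.141 1.011 2.906
v 2.837 1.314 1.837
v 2.356 0.987 2.988
v 3.03 1.389 1.939
v 2.55 1.062 3.091
v 3.165 1.548 2.04
v 2.684 1.221 3.192
v 3.213 1.759 2.12
v 2.732 1.433 3.272
f 1 12 6
f 1 6 2
f 1 2 8
f 1 8 11
f 1 11 12
f 2 6 10
f 6 12 5
f 12 11 3
f 11 8 7
f 8 2 9
f 4 10 5
f 4 5 3
f 4 3 7
f 4 7 9
f 4 9 10
f 5 10 6
f 3 5 12
f 7 3 11
f 9 7 8
f 10 9 2
f 14 13 17
f 14 17 15
f 15 17 18
f 15 18 16
f 17 13 19
f 17 19 18
f 18 19 20
f 18 20 16
f 19 13 21
f 19 21 20
f 20 21 22
f 20 22 16
f 21 13 23
f 21 23 22
f 22 23 24
f 22 24 16
f 23 13 25
f 23 25 24
f 24 25 26
f 24 26 16
f 25 13 27
f 25 27 26
f 26 27 28
f 26 28 16
f 27 13 29
f 27 29 28
f 28 29 30
f 28 30 16
f 29 13 31
f 29 31 30
f 30 31 32
f 30 32 16
f 31 13 33
f 31 33 32
f 32 33 34
f 32 34 16
f 33 13 35
f 33 35 34
f 34 35 36
f 34 36 16
f 35 13 37
f 35 37 36
f 36 37 38
f 36 38 16
f 37 13 39
f 37 39 38
f 38 39 40
f 38 40 16
f 39 13 41
f 39 41 40
f 40 41 42
f 40 42 16
f 41 13 14
f 41 14 42
f 42 14 15
f 42 15 16



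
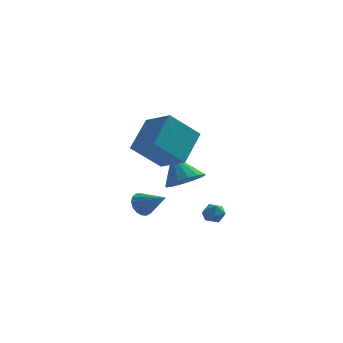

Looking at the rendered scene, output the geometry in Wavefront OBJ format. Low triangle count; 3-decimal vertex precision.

v -0.053 0.506 -3.845
v 0.353 0.568 -4.461
v 1.213 -0.146 -3.075
v 0.408 0.874 -4.292
v 0.357 1.096 -4.02
v 0.213 1.183 -3.709
v 0.007 1.115 -3.429
v -0.213 0.907 -3.244
v -0.396 0.608 -3.197
v -0.5 0.285 -3.299
v -0.502 0.013 -3.525
v -0.402 -0.146 -3.825
v -0.221 -0.156 -4.13
v -0.002 -0.014 -4.369
v 0.205 0.248 -4.489
v 1.371 -4.929 2.099
v 1.887 -3.435 3.404
v 0.117 -3.9 1.417
v 0.633 -2.406 2.721
v 2.687 -4.214 0.759
v 3.203 -2.72 2.063
v 1.433 -3.185 0.076
v 1.949 -1.691 1.381
v 3.131 -1.435 -3.492
v 3.614 -1.012 -3.483
v 3.806 -2.208 -3.337
v 4.289 -1.785 -3.328
v 3.862 -1.796 -2.849
v 3.445 -1.318 -2.945
v 3.975 -1.902 -3.875
v 3.558 -1.424 -3.971
v 4.135 -1.301 -3.719
v 4.065 -1.235 -3.085
v 3.355 -1.985 -3.735
v 3.285 -1.919 -3.101
v 2.018 1.029 -2.343
v 2.7 1.853 -2.365
v 1.242 1.711 -0.857
v 2.267 2.018 -2.667
v 1.766 1.919 -2.882
v 1.333 1.58 -2.953
v 1.084 1.095 -2.861
v 1.085 0.591 -2.63
v 1.336 0.205 -2.322
v 1.769 0.04 -2.02
v 2.27 0.14 -1.804
v 2.703 0.478 -1.733
v 2.952 0.964 -1.825
v 2.951 1.467 -2.057
f 2 1 4
f 2 4 3
f 4 1 5
f 4 5 3
f 5 1 6
f 5 6 3
f 6 1 7
f 6 7 3
f 7 1 8
f 7 8 3
f 8 1 9
f 8 9 3
f 9 1 10
f 9 10 3
f 10 1 11
f 10 11 3
f 11 1 12
f 11 12 3
f 12 1 13
f 12 13 3
f 13 1 14
f 13 14 3
f 14 1 15
f 14 15 3
f 15 1 2
f 15 2 3
f 17 19 16
f 20 17 16
f 16 19 18
f 18 20 16
f 17 23 19
f 21 17 20
f 21 23 17
f 19 23 18
f 22 20 18
f 18 23 22
f 22 21 20
f 23 21 22
f 24 35 29
f 24 29 25
f 24 25 31
f 24 31 34
f 24 34 35
f 25 29 33
f 29 35 28
f 35 34 26
f 34 31 30
f 31 25 32
f 27 33 28
f 27 28 26
f 27 26 30
f 27 30 32
f 27 32 33
f 28 33 29
f 26 28 35
f 30 26 34
f 32 30 31
f 33 32 25
f 37 36 39
f 37 39 38
f 39 36 40
f 39 40 38
f 40 36 41
f 40 41 38
f 41 36 42
f 41 42 38
f 42 36 43
f 42 43 38
f 43 36 44
f 43 44 38
f 44 36 45
f 44 45 38
f 45 36 46
f 45 46 38
f 46 36 47
f 46 47 38
f 47 36 48
f 47 48 38
f 48 36 49
f 48 49 38
f 49 36 37
f 49 37 38



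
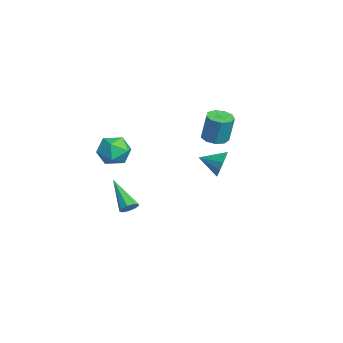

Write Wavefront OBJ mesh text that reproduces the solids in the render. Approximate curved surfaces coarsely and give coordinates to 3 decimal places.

v -2.774 -1.907 -1.347
v -2.113 -2.379 -1.964
v -3.027 -3.321 -0.536
v -2.366 -3.793 -1.153
v -2.032 -3.101 -0.483
v -1.876 -2.227 -0.984
v -3.264 -3.473 -1.516
v -3.108 -2.599 -2.017
v -2.416 -3.347 -2.069
v -1.655 -3.117 -1.43
v -3.485 -2.583 -1.07
v -2.724 -2.353 -0.431
v -1.921 2.276 -0.524
v -1.286 2.631 -0.662
v -1.065 2.859 0.947
v -1.699 2.504 1.084
v -1.671 2.96 -0.656
v -1.449 3.188 0.953
v -2.172 2.969 -0.588
v -1.951 3.197 1.021
v -2.556 2.654 -0.49
v -2.335 2.881 1.119
v -2.643 2.162 -0.409
v -2.421 2.389 1.2
v -2.392 1.724 -0.382
v -2.17 1.951 1.227
v -1.92 1.544 -0.421
v -1.698 1.771 1.188
v -1.449 1.707 -0.509
v -1.227 1.934 1.1
v -1.199 2.136 -0.604
v -0.977 2.363 1.005
v 4.083 1.228 0.798
v 4.348 0.903 0.128
v 3.657 0.172 1.142
v 4.678 0.866 0.424
v 4.819 0.944 0.839
v 4.727 1.112 1.241
v 4.431 1.317 1.502
v 4.024 1.494 1.54
v 3.636 1.586 1.342
v 3.39 1.565 0.971
v 3.364 1.436 0.546
v 3.567 1.242 0.2
v 3.933 1.043 0.045
v 1.543 -2.826 -3.179
v 1.805 -3.268 -3.049
v 0.037 -3.354 -1.941
v 1.896 -2.999 -2.824
v 1.822 -2.649 -2.765
v 1.617 -2.382 -2.9
v 1.378 -2.323 -3.165
v 1.216 -2.499 -3.438
v 1.207 -2.828 -3.589
v 1.355 -3.157 -3.549
v 1.591 -3.33 -3.335
f 1 12 6
f 1 6 2
f 1 2 8
f 1 8 11
f 1 11 12
f 2 6 10
f 6 12 5
f 12 11 3
f 11 8 7
f 8 2 9
f 4 10 5
f 4 5 3
f 4 3 7
f 4 7 9
f 4 9 10
f 5 10 6
f 3 5 12
f 7 3 11
f 9 7 8
f 10 9 2
f 14 13 17
f 14 17 15
f 15 17 18
f 15 18 16
f 17 13 19
f 17 19 18
f 18 19 20
f 18 20 16
f 19 13 21
f 19 21 20
f 20 21 22
f 20 22 16
f 21 13 23
f 21 23 22
f 22 23 24
f 22 24 16
f 23 13 25
f 23 25 24
f 24 25 26
f 24 26 16
f 25 13 27
f 25 27 26
f 26 27 28
f 26 28 16
f 27 13 29
f 27 29 28
f 28 29 30
f 28 30 16
f 29 13 31
f 29 31 30
f 30 31 32
f 30 32 16
f 31 13 14
f 31 14 32
f 32 14 15
f 32 15 16
f 34 33 36
f 34 36 35
f 36 33 37
f 36 37 35
f 37 33 38
f 37 38 35
f 38 33 39
f 38 39 35
f 39 33 40
f 39 40 35
f 40 33 41
f 40 41 35
f 41 33 42
f 41 42 35
f 42 33 43
f 42 43 35
f 43 33 44
f 43 44 35
f 44 33 45
f 44 45 35
f 45 33 34
f 45 34 35
f 47 46 49
f 47 49 48
f 49 46 50
f 49 50 48
f 50 46 51
f 50 51 48
f 51 46 52
f 51 52 48
f 52 46 53
f 52 53 48
f 53 46 54
f 53 54 48
f 54 46 55
f 54 55 48
f 55 46 56
f 55 56 48
f 56 46 47
f 56 47 48



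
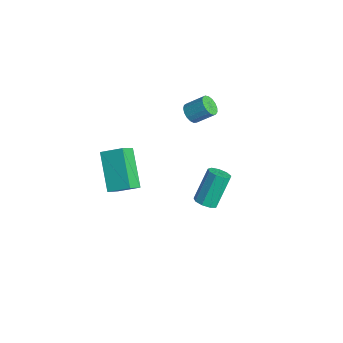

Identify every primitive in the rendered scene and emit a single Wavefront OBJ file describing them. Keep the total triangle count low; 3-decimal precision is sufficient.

v 3.339 1.08 -0.729
v 3.626 0.767 -0.447
v 3.268 1.586 0.831
v 2.981 1.9 0.549
v 3.819 1.033 -0.564
v 3.461 1.852 0.714
v 3.788 1.321 -0.758
v 3.429 2.14 0.521
v 3.546 1.497 -0.938
v 3.188 2.316 0.34
v 3.208 1.478 -1.021
v 2.85 2.297 0.258
v 2.931 1.273 -0.967
v 2.573 2.092 0.311
v 2.845 0.978 -0.802
v 2.487 1.797 0.476
v 2.99 0.731 -0.603
v 2.632 1.55 0.675
v 3.299 0.647 -0.463
v 2.94 1.467 0.815
v -1.235 -1.153 -3.508
v -2.746 -0.761 -2.289
v -1.619 -0.49 -4.197
v -3.13 -0.099 -2.978
v -0.67 -0.361 -3.062
v -2.181 0.03 -1.843
v -1.054 0.301 -3.751
v -2.565 0.693 -2.532
v -1.014 2.672 0.495
v -0.806 2.917 0.098
v -0.397 3.592 0.729
v -0.606 3.348 1.125
v -1.023 3.024 0.125
v -0.615 3.699 0.755
v -1.239 3.05 0.236
v -0.831 3.725 0.867
v -1.403 2.99 0.407
v -0.995 3.665 1.037
v -1.478 2.857 0.597
v -1.07 3.532 1.228
v -1.447 2.682 0.764
v -1.039 3.357 1.395
v -1.316 2.505 0.87
v -0.908 3.18 1.5
v -1.117 2.366 0.889
v -0.708 3.041 1.52
v -0.893 2.297 0.818
v -0.485 2.972 1.449
v -0.698 2.314 0.673
v -0.29 2.99 1.304
v -0.575 2.414 0.487
v -0.166 3.089 1.118
v -0.552 2.572 0.303
v -0.144 3.247 0.934
v -0.636 2.754 0.163
v -0.227 3.429 0.793
f 2 1 5
f 2 5 3
f 3 5 6
f 3 6 4
f 5 1 7
f 5 7 6
f 6 7 8
f 6 8 4
f 7 1 9
f 7 9 8
f 8 9 10
f 8 10 4
f 9 1 11
f 9 11 10
f 10 11 12
f 10 12 4
f 11 1 13
f 11 13 12
f 12 13 14
f 12 14 4
f 13 1 15
f 13 15 14
f 14 15 16
f 14 16 4
f 15 1 17
f 15 17 16
f 16 17 18
f 16 18 4
f 17 1 19
f 17 19 18
f 18 19 20
f 18 20 4
f 19 1 2
f 19 2 20
f 20 2 3
f 20 3 4
f 22 24 21
f 25 22 21
f 21 24 23
f 23 25 21
f 22 28 24
f 26 22 25
f 26 28 22
f 24 28 23
f 27 25 23
f 23 28 27
f 27 26 25
f 28 26 27
f 30 29 33
f 30 33 31
f 31 33 34
f 31 34 32
f 33 29 35
f 33 35 34
f 34 35 36
f 34 36 32
f 35 29 37
f 35 37 36
f 36 37 38
f 36 38 32
f 37 29 39
f 37 39 38
f 38 39 40
f 38 40 32
f 39 29 41
f 39 41 40
f 40 41 42
f 40 42 32
f 41 29 43
f 41 43 42
f 42 43 44
f 42 44 32
f 43 29 45
f 43 45 44
f 44 45 46
f 44 46 32
f 45 29 47
f 45 47 46
f 46 47 48
f 46 48 32
f 47 29 49
f 47 49 48
f 48 49 50
f 48 50 32
f 49 29 51
f 49 51 50
f 50 51 52
f 50 52 32
f 51 29 53
f 51 53 52
f 52 53 54
f 52 54 32
f 53 29 55
f 53 55 54
f 54 55 56
f 54 56 32
f 55 29 30
f 55 30 56
f 56 30 31
f 56 31 32



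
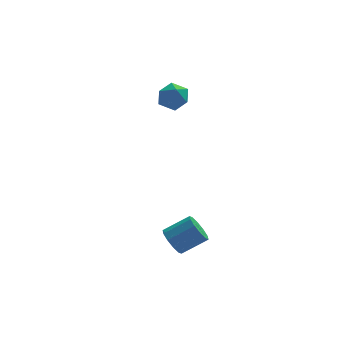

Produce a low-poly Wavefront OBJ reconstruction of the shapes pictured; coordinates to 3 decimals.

v -2.894 -3.691 -3.175
v -2.513 -3.618 -3.793
v -1.345 -3.536 -3.063
v -1.726 -3.609 -2.445
v -2.63 -3.206 -3.652
v -1.462 -3.124 -2.922
v -2.848 -2.979 -3.329
v -1.68 -2.897 -2.599
v -3.083 -3.024 -2.947
v -1.915 -2.942 -2.217
v -3.247 -3.324 -2.652
v -2.079 -3.242 -1.922
v -3.275 -3.764 -2.557
v -2.107 -3.682 -1.827
v -3.158 -4.176 -2.698
v -1.99 -4.094 -1.968
v -2.94 -4.403 -3.021
v -1.772 -4.321 -2.291
v -2.705 -4.358 -3.403
v -1.537 -4.276 -2.673
v -2.541 -4.058 -3.698
v -1.373 -3.976 -2.968
v -2.039 2.631 2.98
v -1.344 2.288 2.71
v -2.696 2.112 1.95
v -2.001 1.769 1.68
v -2.352 1.495 2.368
v -1.947 1.816 3.005
v -2.093 2.584 1.655
v -1.688 2.905 2.292
v -1.378 2.259 1.891
v -1.538 1.587 2.332
v -2.502 2.813 2.328
v -2.662 2.141 2.769
f 2 1 5
f 2 5 3
f 3 5 6
f 3 6 4
f 5 1 7
f 5 7 6
f 6 7 8
f 6 8 4
f 7 1 9
f 7 9 8
f 8 9 10
f 8 10 4
f 9 1 11
f 9 11 10
f 10 11 12
f 10 12 4
f 11 1 13
f 11 13 12
f 12 13 14
f 12 14 4
f 13 1 15
f 13 15 14
f 14 15 16
f 14 16 4
f 15 1 17
f 15 17 16
f 16 17 18
f 16 18 4
f 17 1 19
f 17 19 18
f 18 19 20
f 18 20 4
f 19 1 21
f 19 21 20
f 20 21 22
f 20 22 4
f 21 1 2
f 21 2 22
f 22 2 3
f 22 3 4
f 23 34 28
f 23 28 24
f 23 24 30
f 23 30 33
f 23 33 34
f 24 28 32
f 28 34 27
f 34 33 25
f 33 30 29
f 30 24 31
f 26 32 27
f 26 27 25
f 26 25 29
f 26 29 31
f 26 31 32
f 27 32 28
f 25 27 34
f 29 25 33
f 31 29 30
f 32 31 24



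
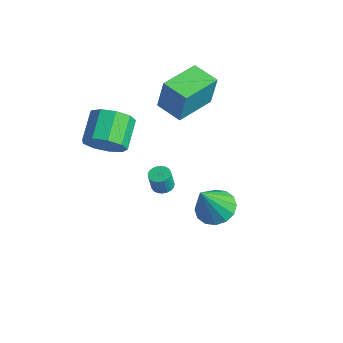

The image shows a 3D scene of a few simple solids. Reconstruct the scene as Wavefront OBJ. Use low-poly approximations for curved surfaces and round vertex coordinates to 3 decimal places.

v -3.206 -0.075 -3.074
v -2.689 -0.185 -3.114
v -2.657 -0.395 -2.127
v -3.174 -0.285 -2.086
v -2.687 0.03 -3.068
v -2.655 -0.18 -2.081
v -2.774 0.228 -3.023
v -2.742 0.018 -2.036
v -2.936 0.373 -2.987
v -2.904 0.163 -2
v -3.145 0.44 -2.966
v -3.113 0.23 -1.979
v -3.364 0.419 -2.964
v -3.332 0.209 -1.976
v -3.556 0.312 -2.98
v -3.524 0.102 -1.993
v -3.687 0.138 -3.013
v -3.655 -0.072 -2.025
v -3.736 -0.073 -3.056
v -3.704 -0.283 -2.069
v -3.692 -0.284 -3.102
v -3.66 -0.494 -2.115
v -3.565 -0.459 -3.144
v -3.533 -0.669 -2.156
v -3.376 -0.567 -3.173
v -3.343 -0.777 -2.185
v -3.157 -0.591 -3.185
v -3.125 -0.801 -2.198
v -2.946 -0.525 -3.178
v -2.914 -0.735 -2.19
v -2.781 -0.382 -3.153
v -2.749 -0.592 -2.165
v -4.061 0.233 1.936
v -3.766 0.367 3.615
v -4.537 2.256 1.858
v -4.242 2.39 3.537
v -2.758 0.53 1.683
v -2.463 0.664 3.362
v -3.234 2.553 1.605
v -2.939 2.687 3.284
v 1.5 -0.599 -0.508
v 2.383 -0.283 -0.442
v 1.72 -1.581 1.268
v 2.111 0.055 -0.221
v 1.676 0.218 -0.078
v 1.194 0.162 -0.049
v 0.793 -0.098 -0.143
v 0.582 -0.493 -0.335
v 0.618 -0.916 -0.573
v 0.889 -1.254 -0.794
v 1.325 -1.417 -0.938
v 1.807 -1.36 -0.966
v 2.207 -1.1 -0.872
v 2.418 -0.706 -0.68
v -2.381 -3.633 2.43
v -1.563 -3.277 2.904
v -2.46 -2.251 3.683
v -3.279 -2.607 3.21
v -1.669 -2.926 2.319
v -2.566 -1.9 3.098
v -2.108 -2.905 1.786
v -3.005 -1.879 2.565
v -2.675 -3.225 1.555
v -3.572 -2.199 2.334
v -3.105 -3.736 1.733
v -4.002 -2.71 2.512
v -3.196 -4.199 2.238
v -4.093 -3.173 3.017
v -2.906 -4.397 2.833
v -3.803 -3.371 3.612
v -2.37 -4.238 3.239
v -3.267 -3.212 4.019
v -1.84 -3.796 3.267
v -2.737 -2.77 4.047
f 2 1 5
f 2 5 3
f 3 5 6
f 3 6 4
f 5 1 7
f 5 7 6
f 6 7 8
f 6 8 4
f 7 1 9
f 7 9 8
f 8 9 10
f 8 10 4
f 9 1 11
f 9 11 10
f 10 11 12
f 10 12 4
f 11 1 13
f 11 13 12
f 12 13 14
f 12 14 4
f 13 1 15
f 13 15 14
f 14 15 16
f 14 16 4
f 15 1 17
f 15 17 16
f 16 17 18
f 16 18 4
f 17 1 19
f 17 19 18
f 18 19 20
f 18 20 4
f 19 1 21
f 19 21 20
f 20 21 22
f 20 22 4
f 21 1 23
f 21 23 22
f 22 23 24
f 22 24 4
f 23 1 25
f 23 25 24
f 24 25 26
f 24 26 4
f 25 1 27
f 25 27 26
f 26 27 28
f 26 28 4
f 27 1 29
f 27 29 28
f 28 29 30
f 28 30 4
f 29 1 31
f 29 31 30
f 30 31 32
f 30 32 4
f 31 1 2
f 31 2 32
f 32 2 3
f 32 3 4
f 34 36 33
f 37 34 33
f 33 36 35
f 35 37 33
f 34 40 36
f 38 34 37
f 38 40 34
f 36 40 35
f 39 37 35
f 35 40 39
f 39 38 37
f 40 38 39
f 42 41 44
f 42 44 43
f 44 41 45
f 44 45 43
f 45 41 46
f 45 46 43
f 46 41 47
f 46 47 43
f 47 41 48
f 47 48 43
f 48 41 49
f 48 49 43
f 49 41 50
f 49 50 43
f 50 41 51
f 50 51 43
f 51 41 52
f 51 52 43
f 52 41 53
f 52 53 43
f 53 41 54
f 53 54 43
f 54 41 42
f 54 42 43
f 56 55 59
f 56 59 57
f 57 59 60
f 57 60 58
f 59 55 61
f 59 61 60
f 60 61 62
f 60 62 58
f 61 55 63
f 61 63 62
f 62 63 64
f 62 64 58
f 63 55 65
f 63 65 64
f 64 65 66
f 64 66 58
f 65 55 67
f 65 67 66
f 66 67 68
f 66 68 58
f 67 55 69
f 67 69 68
f 68 69 70
f 68 70 58
f 69 55 71
f 69 71 70
f 70 71 72
f 70 72 58
f 71 55 73
f 71 73 72
f 72 73 74
f 72 74 58
f 73 55 56
f 73 56 74
f 74 56 57
f 74 57 58



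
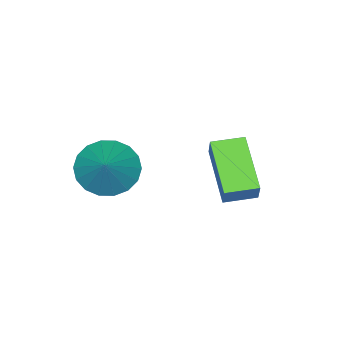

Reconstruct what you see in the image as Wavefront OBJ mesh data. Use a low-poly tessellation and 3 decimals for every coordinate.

v -2.837 1.892 -0.072
v -2.495 2.188 0.751
v -3.671 2.652 0.001
v -3.328 2.948 0.825
v -1.632 3.312 -1.085
v -1.289 3.608 -0.261
v -2.465 4.072 -1.011
v -2.123 4.368 -0.188
v 0.417 0.422 0.495
v 1.247 0.21 -0.111
v 1.503 1.218 1.705
v 1.111 0.63 -0.265
v 0.837 1.008 -0.268
v 0.48 1.271 -0.12
v 0.11 1.365 0.15
v -0.199 1.273 0.489
v -0.386 1.012 0.828
v -0.414 0.634 1.102
v -0.277 0.214 1.256
v -0.003 -0.164 1.259
v 0.354 -0.427 1.11
v 0.723 -0.521 0.84
v 1.032 -0.429 0.502
v 1.219 -0.168 0.162
f 2 4 1
f 5 2 1
f 1 4 3
f 3 5 1
f 2 8 4
f 6 2 5
f 6 8 2
f 4 8 3
f 7 5 3
f 3 8 7
f 7 6 5
f 8 6 7
f 10 9 12
f 10 12 11
f 12 9 13
f 12 13 11
f 13 9 14
f 13 14 11
f 14 9 15
f 14 15 11
f 15 9 16
f 15 16 11
f 16 9 17
f 16 17 11
f 17 9 18
f 17 18 11
f 18 9 19
f 18 19 11
f 19 9 20
f 19 20 11
f 20 9 21
f 20 21 11
f 21 9 22
f 21 22 11
f 22 9 23
f 22 23 11
f 23 9 24
f 23 24 11
f 24 9 10
f 24 10 11



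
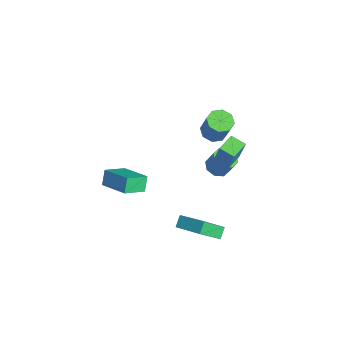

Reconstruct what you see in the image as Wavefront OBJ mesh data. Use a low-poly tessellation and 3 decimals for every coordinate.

v 2.697 1.484 3.296
v 3.065 1.731 4.803
v 3.418 2.103 3.019
v 3.786 2.35 4.525
v 3.534 0.49 3.255
v 3.902 0.737 4.761
v 4.255 1.109 2.977
v 4.623 1.356 4.484
v -3.402 -2.717 -3.51
v -2.961 -4.099 -2.768
v -1.666 -1.815 -2.864
v -1.225 -3.198 -2.122
v -2.895 -3.042 -4.418
v -2.454 -4.425 -3.676
v -1.159 -2.141 -3.772
v -0.718 -3.523 -3.03
v 0.581 1.828 -0.749
v 1.242 1.409 -0.853
v 1.661 1.772 0.345
v 0.999 2.192 0.449
v 1.297 1.98 -1.045
v 1.716 2.343 0.153
v 0.933 2.462 -1.064
v 1.351 2.825 0.134
v 0.362 2.573 -0.898
v 0.78 2.936 0.3
v -0.081 2.248 -0.645
v 0.338 2.611 0.553
v -0.136 1.677 -0.453
v 0.283 2.04 0.745
v 0.229 1.195 -0.434
v 0.647 1.558 0.764
v 0.8 1.084 -0.6
v 1.218 1.447 0.598
v 1.99 0.321 -4.265
v 2.232 -1.03 -2.98
v 3.579 1.272 -3.564
v 3.82 -0.078 -2.279
v 2.48 -0.102 -4.801
v 2.721 -1.452 -3.516
v 4.068 0.85 -4.1
v 4.31 -0.501 -2.815
v 0.749 1.515 3.073
v 1.459 1.793 2.744
v 2.14 1.942 4.338
v 1.431 1.665 4.667
v 1.051 2.263 2.874
v 1.733 2.412 4.468
v 0.467 2.294 3.121
v 1.148 2.443 4.715
v 0.048 1.87 3.34
v 0.729 2.019 4.934
v 0.04 1.238 3.402
v 0.721 1.387 4.996
v 0.447 0.768 3.272
v 1.129 0.917 4.866
v 1.032 0.737 3.025
v 1.713 0.886 4.619
v 1.451 1.161 2.806
v 2.132 1.31 4.4
f 2 4 1
f 5 2 1
f 1 4 3
f 3 5 1
f 2 8 4
f 6 2 5
f 6 8 2
f 4 8 3
f 7 5 3
f 3 8 7
f 7 6 5
f 8 6 7
f 10 12 9
f 13 10 9
f 9 12 11
f 11 13 9
f 10 16 12
f 14 10 13
f 14 16 10
f 12 16 11
f 15 13 11
f 11 16 15
f 15 14 13
f 16 14 15
f 18 17 21
f 18 21 19
f 19 21 22
f 19 22 20
f 21 17 23
f 21 23 22
f 22 23 24
f 22 24 20
f 23 17 25
f 23 25 24
f 24 25 26
f 24 26 20
f 25 17 27
f 25 27 26
f 26 27 28
f 26 28 20
f 27 17 29
f 27 29 28
f 28 29 30
f 28 30 20
f 29 17 31
f 29 31 30
f 30 31 32
f 30 32 20
f 31 17 33
f 31 33 32
f 32 33 34
f 32 34 20
f 33 17 18
f 33 18 34
f 34 18 19
f 34 19 20
f 36 38 35
f 39 36 35
f 35 38 37
f 37 39 35
f 36 42 38
f 40 36 39
f 40 42 36
f 38 42 37
f 41 39 37
f 37 42 41
f 41 40 39
f 42 40 41
f 44 43 47
f 44 47 45
f 45 47 48
f 45 48 46
f 47 43 49
f 47 49 48
f 48 49 50
f 48 50 46
f 49 43 51
f 49 51 50
f 50 51 52
f 50 52 46
f 51 43 53
f 51 53 52
f 52 53 54
f 52 54 46
f 53 43 55
f 53 55 54
f 54 55 56
f 54 56 46
f 55 43 57
f 55 57 56
f 56 57 58
f 56 58 46
f 57 43 59
f 57 59 58
f 58 59 60
f 58 60 46
f 59 43 44
f 59 44 60
f 60 44 45
f 60 45 46



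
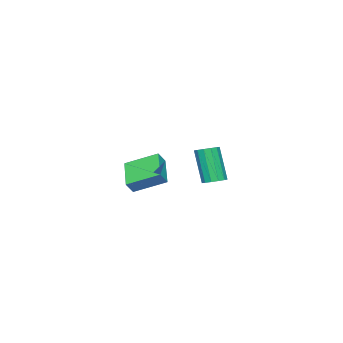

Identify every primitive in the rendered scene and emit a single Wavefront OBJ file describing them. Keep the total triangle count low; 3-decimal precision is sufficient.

v -0.779 -4.947 -1.084
v -0.259 -5.054 -0.394
v -1.567 -3.237 -0.223
v -1.047 -3.344 0.466
v 0.647 -3.836 -1.986
v 1.167 -3.943 -1.297
v -0.141 -2.126 -1.126
v 0.379 -2.233 -0.436
v 3.383 3.157 1.253
v 3.759 3.638 1.502
v 3.373 2.905 3.497
v 2.997 2.423 3.247
v 3.413 3.773 1.485
v 3.027 3.04 3.48
v 3.058 3.713 1.394
v 2.672 2.98 3.389
v 2.805 3.476 1.258
v 2.419 2.743 3.253
v 2.737 3.137 1.12
v 2.351 2.404 3.115
v 2.873 2.805 1.025
v 2.487 2.072 3.02
v 3.171 2.584 1.001
v 2.785 1.851 2.996
v 3.537 2.545 1.058
v 3.151 1.812 3.053
v 3.854 2.7 1.176
v 3.468 1.967 3.171
v 4.021 3 1.319
v 3.635 2.267 3.313
v 3.986 3.35 1.44
v 3.6 2.617 3.435
f 2 4 1
f 5 2 1
f 1 4 3
f 3 5 1
f 2 8 4
f 6 2 5
f 6 8 2
f 4 8 3
f 7 5 3
f 3 8 7
f 7 6 5
f 8 6 7
f 10 9 13
f 10 13 11
f 11 13 14
f 11 14 12
f 13 9 15
f 13 15 14
f 14 15 16
f 14 16 12
f 15 9 17
f 15 17 16
f 16 17 18
f 16 18 12
f 17 9 19
f 17 19 18
f 18 19 20
f 18 20 12
f 19 9 21
f 19 21 20
f 20 21 22
f 20 22 12
f 21 9 23
f 21 23 22
f 22 23 24
f 22 24 12
f 23 9 25
f 23 25 24
f 24 25 26
f 24 26 12
f 25 9 27
f 25 27 26
f 26 27 28
f 26 28 12
f 27 9 29
f 27 29 28
f 28 29 30
f 28 30 12
f 29 9 31
f 29 31 30
f 30 31 32
f 30 32 12
f 31 9 10
f 31 10 32
f 32 10 11
f 32 11 12



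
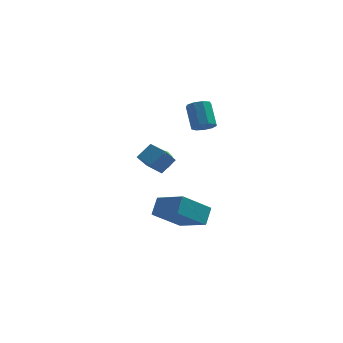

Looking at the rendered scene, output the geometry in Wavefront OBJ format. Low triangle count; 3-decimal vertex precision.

v -1.925 -2.593 -2.695
v -1.725 -1.803 -1.855
v -3.376 -1.468 -3.408
v -3.176 -0.678 -2.568
v -0.564 -1.622 -3.932
v -0.364 -0.832 -3.092
v -2.015 -0.497 -4.645
v -1.815 0.293 -3.805
v -0.83 0.043 2.346
v -0.568 -0.394 2.782
v -0.948 0.56 3.969
v -1.21 0.997 3.534
v -0.247 -0.097 2.646
v -0.627 0.858 3.833
v -0.199 0.266 2.369
v -0.579 1.22 3.557
v -0.446 0.524 2.083
v -0.826 1.478 3.27
v -0.872 0.557 1.919
v -1.253 1.512 3.106
v -1.279 0.35 1.956
v -1.66 1.304 3.143
v -1.476 -0.001 2.175
v -1.856 0.953 3.362
v -1.37 -0.332 2.475
v -1.751 0.623 3.662
v -1.012 -0.487 2.714
v -1.392 0.468 3.901
v -3.349 1.455 -0.695
v -2.805 1.352 -0.275
v -3.535 0.348 -0.725
v -2.991 0.245 -0.305
v -3.564 0.552 -0.062
v -3.449 1.236 -0.044
v -2.891 0.464 -0.956
v -2.776 1.148 -0.938
v -2.522 0.739 -0.437
v -2.939 0.794 0.116
v -3.401 0.906 -1.116
v -3.818 0.961 -0.563
v -3.061 1.501 -0.482
v -3.279 0.199 -0.518
v -3.616 0.38 -0.375
v -3.297 0.319 -0.128
v -3.439 1.433 -0.346
v -3.12 1.372 -0.1
v -3.566 0.902 0.026
v -3.22 0.328 -0.9
v -2.901 0.267 -0.654
v -3.043 1.381 -0.872
v -2.724 1.32 -0.625
v -2.774 0.798 -1.026
v -2.575 1.08 -0.331
v -2.684 0.43 -0.349
v -2.625 0.558 -0.731
v -2.558 0.96 -0.72
v -2.82 1.112 -0.006
v -2.929 0.462 -0.024
v -3.266 0.642 0.119
v -3.198 1.044 0.13
v -2.653 0.752 -0.101
v -3.411 1.238 -0.976
v -3.52 0.588 -0.994
v -3.142 0.656 -1.13
v -3.074 1.058 -1.119
v -3.656 1.27 -0.651
v -3.765 0.62 -0.669
v -3.782 0.74 -0.28
v -3.715 1.142 -0.269
v -3.687 0.948 -0.899
v -4.225 -0.675 0.334
v -3.573 -0.113 1.065
v -3.784 -0.071 -0.526
v -3.132 0.492 0.205
v -3.348 -1.512 0.195
v -2.696 -0.949 0.926
v -2.907 -0.907 -0.665
v -2.255 -0.345 0.066
f 2 4 1
f 5 2 1
f 1 4 3
f 3 5 1
f 2 8 4
f 6 2 5
f 6 8 2
f 4 8 3
f 7 5 3
f 3 8 7
f 7 6 5
f 8 6 7
f 10 9 13
f 10 13 11
f 11 13 14
f 11 14 12
f 13 9 15
f 13 15 14
f 14 15 16
f 14 16 12
f 15 9 17
f 15 17 16
f 16 17 18
f 16 18 12
f 17 9 19
f 17 19 18
f 18 19 20
f 18 20 12
f 19 9 21
f 19 21 20
f 20 21 22
f 20 22 12
f 21 9 23
f 21 23 22
f 22 23 24
f 22 24 12
f 23 9 25
f 23 25 24
f 24 25 26
f 24 26 12
f 25 9 27
f 25 27 26
f 26 27 28
f 26 28 12
f 27 9 10
f 27 10 28
f 28 10 11
f 28 11 12
f 29 66 45
f 66 40 69
f 45 69 34
f 66 69 45
f 29 45 41
f 45 34 46
f 41 46 30
f 45 46 41
f 29 41 50
f 41 30 51
f 50 51 36
f 41 51 50
f 29 50 62
f 50 36 65
f 62 65 39
f 50 65 62
f 29 62 66
f 62 39 70
f 66 70 40
f 62 70 66
f 30 46 57
f 46 34 60
f 57 60 38
f 46 60 57
f 34 69 47
f 69 40 68
f 47 68 33
f 69 68 47
f 40 70 67
f 70 39 63
f 67 63 31
f 70 63 67
f 39 65 64
f 65 36 52
f 64 52 35
f 65 52 64
f 36 51 56
f 51 30 53
f 56 53 37
f 51 53 56
f 32 58 44
f 58 38 59
f 44 59 33
f 58 59 44
f 32 44 42
f 44 33 43
f 42 43 31
f 44 43 42
f 32 42 49
f 42 31 48
f 49 48 35
f 42 48 49
f 32 49 54
f 49 35 55
f 54 55 37
f 49 55 54
f 32 54 58
f 54 37 61
f 58 61 38
f 54 61 58
f 33 59 47
f 59 38 60
f 47 60 34
f 59 60 47
f 31 43 67
f 43 33 68
f 67 68 40
f 43 68 67
f 35 48 64
f 48 31 63
f 64 63 39
f 48 63 64
f 37 55 56
f 55 35 52
f 56 52 36
f 55 52 56
f 38 61 57
f 61 37 53
f 57 53 30
f 61 53 57
f 72 74 71
f 75 72 71
f 71 74 73
f 73 75 71
f 72 78 74
f 76 72 75
f 76 78 72
f 74 78 73
f 77 75 73
f 73 78 77
f 77 76 75
f 78 76 77



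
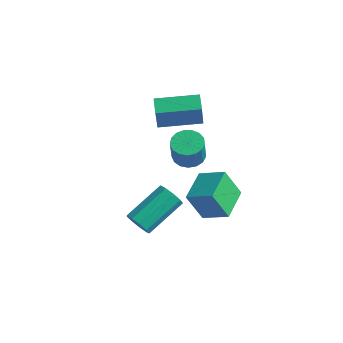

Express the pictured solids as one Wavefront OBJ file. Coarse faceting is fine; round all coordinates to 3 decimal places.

v 0.369 -1.597 0.29
v 0.813 -2.15 0.019
v 1.075 -2.557 1.279
v 0.631 -2.003 1.55
v 1.04 -1.87 0.062
v 1.303 -2.277 1.322
v 1.114 -1.527 0.157
v 1.376 -1.934 1.418
v 1.017 -1.199 0.283
v 1.279 -1.606 1.543
v 0.771 -0.963 0.411
v 1.034 -1.37 1.671
v 0.434 -0.872 0.51
v 0.696 -1.279 1.771
v 0.081 -0.947 0.56
v 0.343 -1.354 1.82
v -0.206 -1.171 0.547
v 0.057 -1.577 1.807
v -0.361 -1.492 0.476
v -0.098 -1.899 1.736
v -0.349 -1.837 0.362
v -0.086 -2.244 1.622
v -0.172 -2.127 0.231
v 0.09 -2.534 1.491
v 0.128 -2.296 0.114
v 0.391 -2.703 1.374
v 0.484 -2.304 0.037
v 0.746 -2.711 1.298
v -2.665 -0.354 0.789
v -2.256 -0.95 2.361
v -1.212 1.096 0.96
v -0.803 0.501 2.531
v -2.077 -0.901 0.429
v -1.668 -1.496 2
v -0.624 0.55 0.599
v -0.215 -0.046 2.171
v -0.65 -3.867 -3.68
v -0.032 -3.793 -4.001
v 0.268 -1.879 -2.98
v -0.35 -1.953 -2.66
v -0.378 -3.597 -4.266
v -0.079 -1.683 -3.246
v -0.852 -3.527 -4.258
v -0.552 -1.613 -3.237
v -1.231 -3.616 -3.979
v -0.931 -1.702 -2.959
v -1.338 -3.823 -3.561
v -1.038 -1.909 -2.54
v -1.123 -4.05 -3.198
v -0.823 -2.136 -2.177
v -0.687 -4.192 -3.061
v -0.387 -2.277 -2.04
v -0.233 -4.181 -3.214
v 0.067 -2.267 -2.193
v 0.026 -4.024 -3.585
v 0.325 -2.11 -2.564
v 0.31 -0.548 -4.946
v -0.271 -1.039 -3.448
v -0.29 1.069 -4.648
v -0.87 0.577 -3.15
v 1.55 -0.197 -4.35
v 0.97 -0.689 -2.852
v 0.951 1.419 -4.052
v 0.37 0.928 -2.554
f 2 1 5
f 2 5 3
f 3 5 6
f 3 6 4
f 5 1 7
f 5 7 6
f 6 7 8
f 6 8 4
f 7 1 9
f 7 9 8
f 8 9 10
f 8 10 4
f 9 1 11
f 9 11 10
f 10 11 12
f 10 12 4
f 11 1 13
f 11 13 12
f 12 13 14
f 12 14 4
f 13 1 15
f 13 15 14
f 14 15 16
f 14 16 4
f 15 1 17
f 15 17 16
f 16 17 18
f 16 18 4
f 17 1 19
f 17 19 18
f 18 19 20
f 18 20 4
f 19 1 21
f 19 21 20
f 20 21 22
f 20 22 4
f 21 1 23
f 21 23 22
f 22 23 24
f 22 24 4
f 23 1 25
f 23 25 24
f 24 25 26
f 24 26 4
f 25 1 27
f 25 27 26
f 26 27 28
f 26 28 4
f 27 1 2
f 27 2 28
f 28 2 3
f 28 3 4
f 30 32 29
f 33 30 29
f 29 32 31
f 31 33 29
f 30 36 32
f 34 30 33
f 34 36 30
f 32 36 31
f 35 33 31
f 31 36 35
f 35 34 33
f 36 34 35
f 38 37 41
f 38 41 39
f 39 41 42
f 39 42 40
f 41 37 43
f 41 43 42
f 42 43 44
f 42 44 40
f 43 37 45
f 43 45 44
f 44 45 46
f 44 46 40
f 45 37 47
f 45 47 46
f 46 47 48
f 46 48 40
f 47 37 49
f 47 49 48
f 48 49 50
f 48 50 40
f 49 37 51
f 49 51 50
f 50 51 52
f 50 52 40
f 51 37 53
f 51 53 52
f 52 53 54
f 52 54 40
f 53 37 55
f 53 55 54
f 54 55 56
f 54 56 40
f 55 37 38
f 55 38 56
f 56 38 39
f 56 39 40
f 58 60 57
f 61 58 57
f 57 60 59
f 59 61 57
f 58 64 60
f 62 58 61
f 62 64 58
f 60 64 59
f 63 61 59
f 59 64 63
f 63 62 61
f 64 62 63

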